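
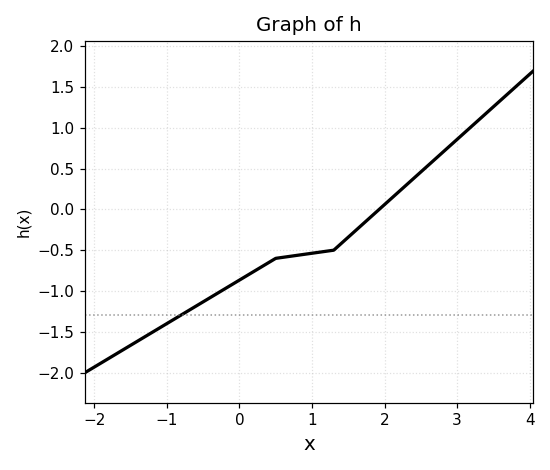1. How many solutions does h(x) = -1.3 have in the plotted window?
1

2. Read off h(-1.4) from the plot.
-1.6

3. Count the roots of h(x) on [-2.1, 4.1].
1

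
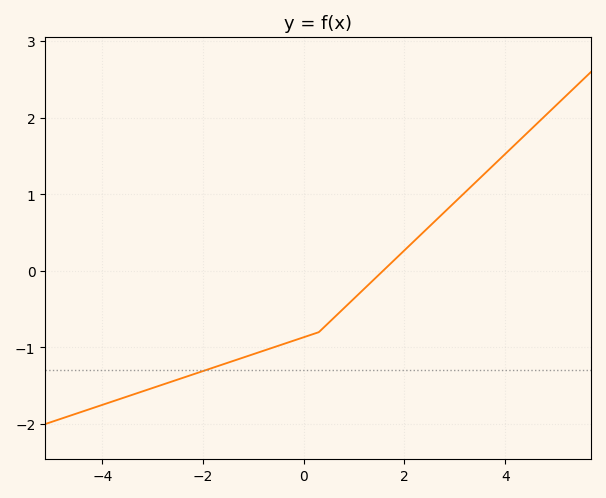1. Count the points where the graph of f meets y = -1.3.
1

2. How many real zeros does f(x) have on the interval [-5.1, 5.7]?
1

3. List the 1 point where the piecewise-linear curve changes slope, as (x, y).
(0.3, -0.8)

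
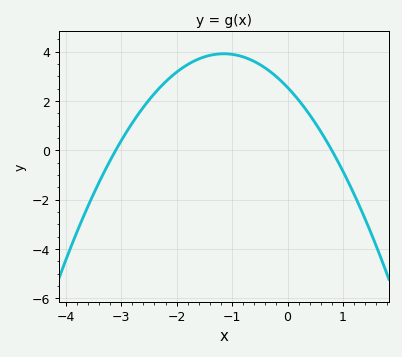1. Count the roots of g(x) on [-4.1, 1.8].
2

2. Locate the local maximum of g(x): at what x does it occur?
-1.1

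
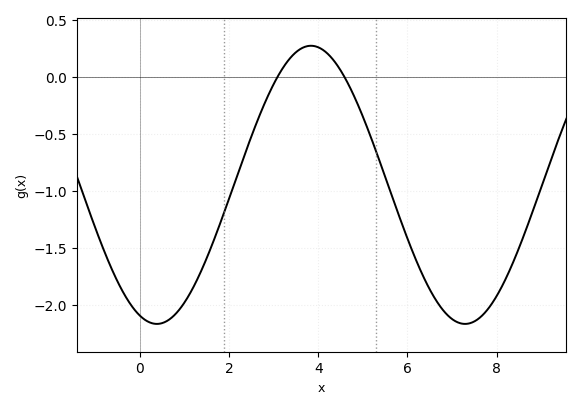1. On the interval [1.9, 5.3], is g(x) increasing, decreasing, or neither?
neither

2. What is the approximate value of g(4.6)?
-0.012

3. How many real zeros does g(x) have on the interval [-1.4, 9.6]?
2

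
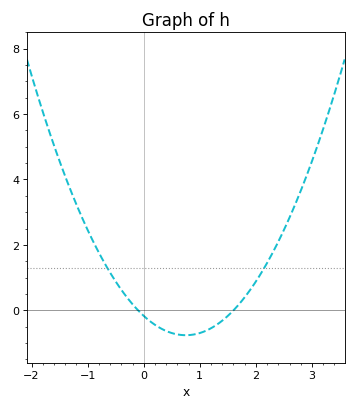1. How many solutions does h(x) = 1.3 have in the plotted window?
2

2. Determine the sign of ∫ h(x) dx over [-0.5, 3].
positive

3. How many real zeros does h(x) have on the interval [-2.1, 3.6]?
2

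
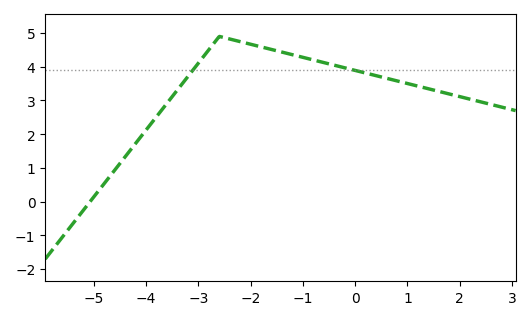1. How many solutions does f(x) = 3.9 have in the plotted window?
2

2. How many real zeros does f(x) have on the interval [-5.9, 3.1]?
1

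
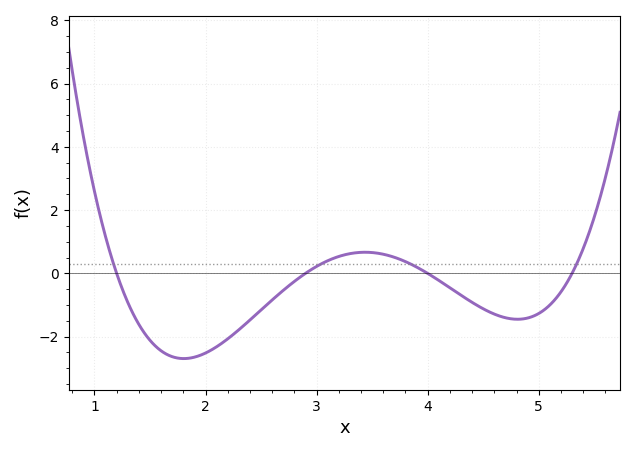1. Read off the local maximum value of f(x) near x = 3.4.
0.668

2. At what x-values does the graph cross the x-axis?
1.2, 2.9, 4, 5.3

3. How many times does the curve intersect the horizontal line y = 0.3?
4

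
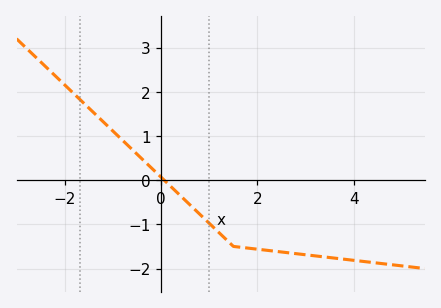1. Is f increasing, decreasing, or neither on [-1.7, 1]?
decreasing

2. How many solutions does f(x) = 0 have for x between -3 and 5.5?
1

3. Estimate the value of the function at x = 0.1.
-0.041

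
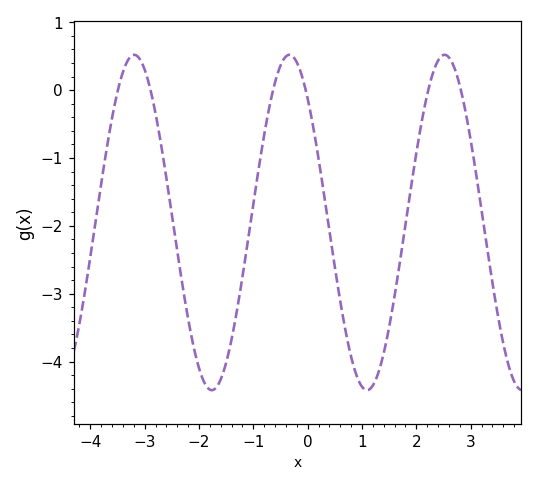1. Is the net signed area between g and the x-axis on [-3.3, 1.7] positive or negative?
negative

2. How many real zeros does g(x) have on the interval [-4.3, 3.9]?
6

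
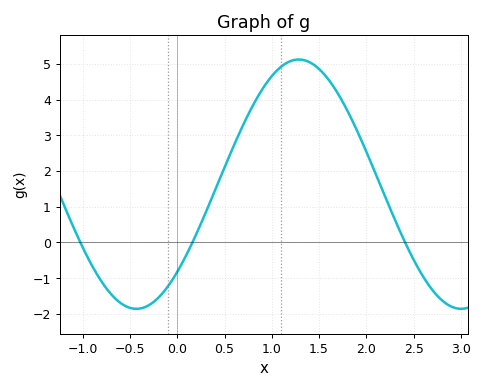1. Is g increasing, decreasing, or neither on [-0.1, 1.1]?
increasing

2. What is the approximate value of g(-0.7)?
-1.4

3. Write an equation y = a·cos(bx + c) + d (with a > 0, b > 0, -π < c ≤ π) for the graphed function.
y = 3.49cos(1.8x - 2.4) + 1.63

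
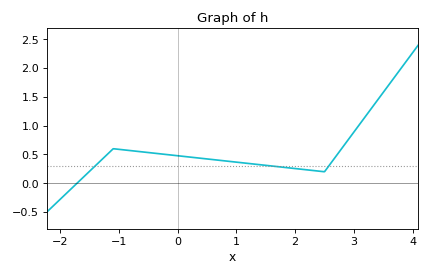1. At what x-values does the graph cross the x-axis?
-1.72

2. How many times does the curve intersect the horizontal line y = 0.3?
3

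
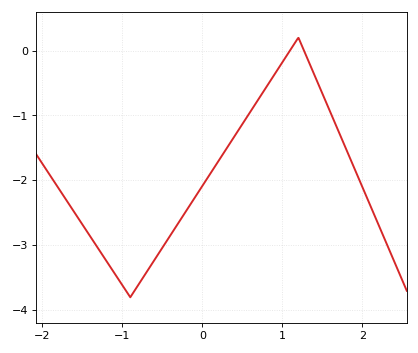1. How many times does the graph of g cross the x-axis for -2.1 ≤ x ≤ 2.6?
2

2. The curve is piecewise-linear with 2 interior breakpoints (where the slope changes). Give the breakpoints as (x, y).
(-0.9, -3.8); (1.2, 0.2)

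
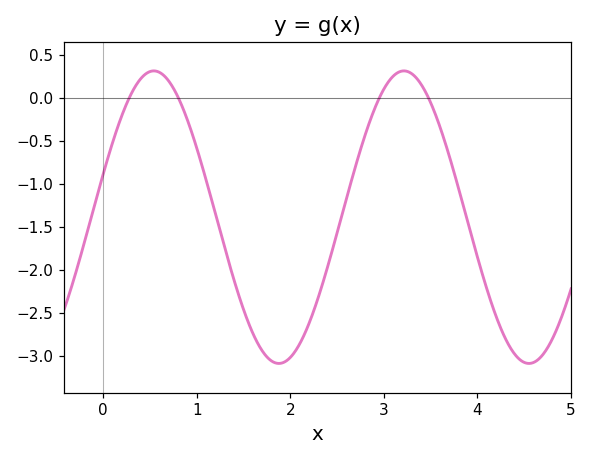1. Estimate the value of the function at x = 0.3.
0.044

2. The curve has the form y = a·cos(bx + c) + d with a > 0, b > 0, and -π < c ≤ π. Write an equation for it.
y = 1.7cos(2.35x - 1.27) - 1.39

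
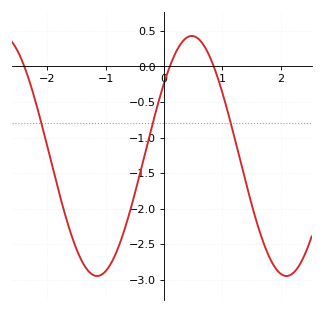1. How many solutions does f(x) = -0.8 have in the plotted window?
3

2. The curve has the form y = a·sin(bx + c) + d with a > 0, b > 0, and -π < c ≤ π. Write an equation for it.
y = 1.69sin(1.94x + 0.65) - 1.26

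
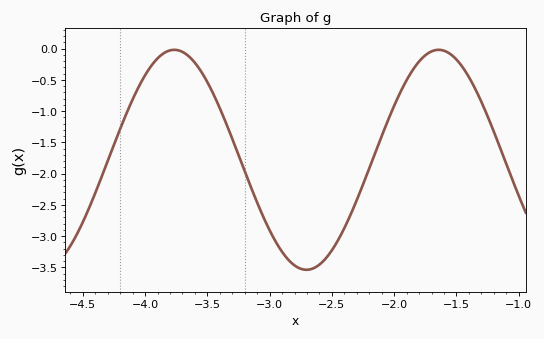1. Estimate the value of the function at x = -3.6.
-0.25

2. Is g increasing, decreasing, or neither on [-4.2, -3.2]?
neither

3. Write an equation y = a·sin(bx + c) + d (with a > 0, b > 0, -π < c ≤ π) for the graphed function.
y = 1.76sin(3x + 0.15) - 1.78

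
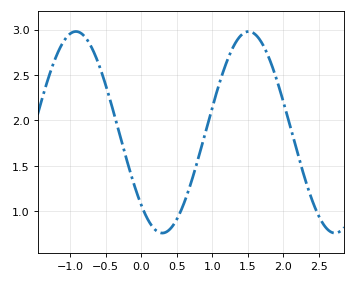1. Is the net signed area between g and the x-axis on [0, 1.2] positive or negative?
positive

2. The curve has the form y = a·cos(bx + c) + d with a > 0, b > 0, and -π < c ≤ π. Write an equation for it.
y = 1.11cos(2.59x + 2.37) + 1.87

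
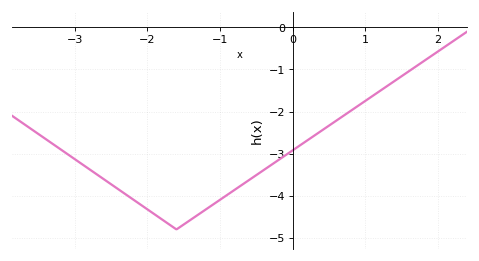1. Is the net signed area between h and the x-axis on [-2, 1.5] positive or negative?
negative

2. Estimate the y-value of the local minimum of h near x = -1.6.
-4.8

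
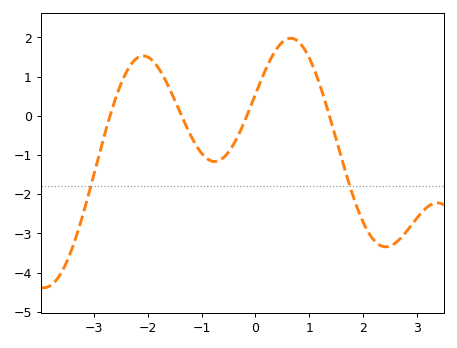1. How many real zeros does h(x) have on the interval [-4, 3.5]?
4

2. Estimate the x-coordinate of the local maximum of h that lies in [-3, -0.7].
-2.08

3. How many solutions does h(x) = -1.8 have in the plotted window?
2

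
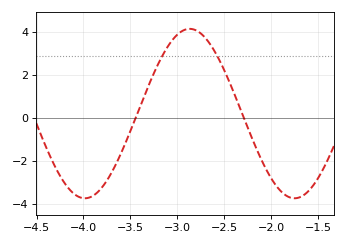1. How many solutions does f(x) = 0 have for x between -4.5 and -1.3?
2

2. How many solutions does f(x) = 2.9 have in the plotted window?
2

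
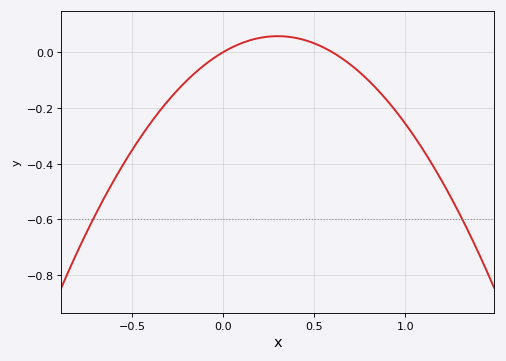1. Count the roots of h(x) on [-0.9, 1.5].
2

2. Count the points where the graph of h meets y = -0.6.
2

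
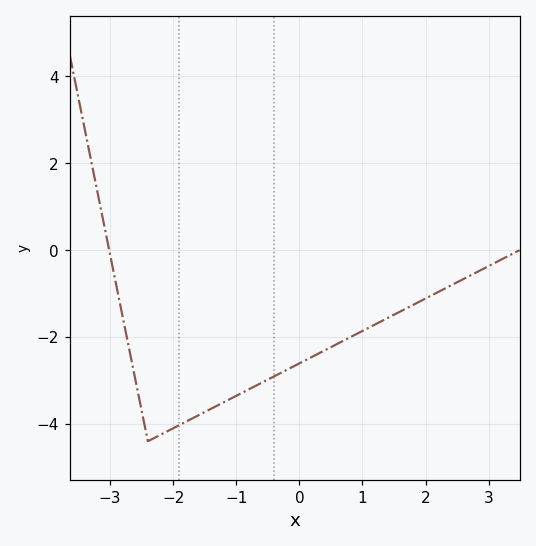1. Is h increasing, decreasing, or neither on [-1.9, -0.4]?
increasing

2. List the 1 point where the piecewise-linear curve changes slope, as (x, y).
(-2.4, -4.4)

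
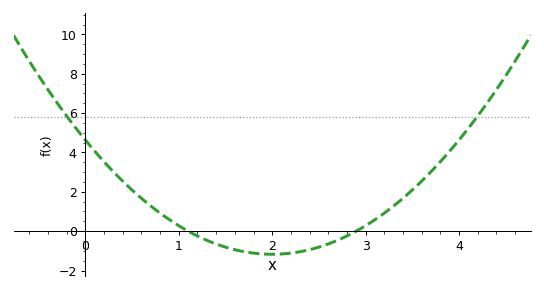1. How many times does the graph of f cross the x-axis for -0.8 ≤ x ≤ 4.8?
2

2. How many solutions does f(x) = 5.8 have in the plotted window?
2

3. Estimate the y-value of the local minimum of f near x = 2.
-1.2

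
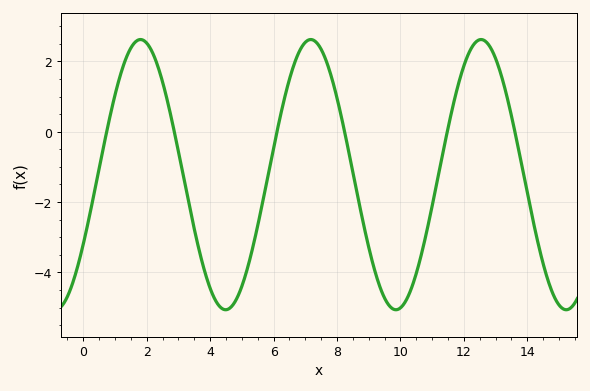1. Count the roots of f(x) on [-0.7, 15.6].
6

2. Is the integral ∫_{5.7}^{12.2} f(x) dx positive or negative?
negative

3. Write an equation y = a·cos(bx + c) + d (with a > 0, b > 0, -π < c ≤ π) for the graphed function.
y = 3.84cos(1.17x - 2.11) - 1.22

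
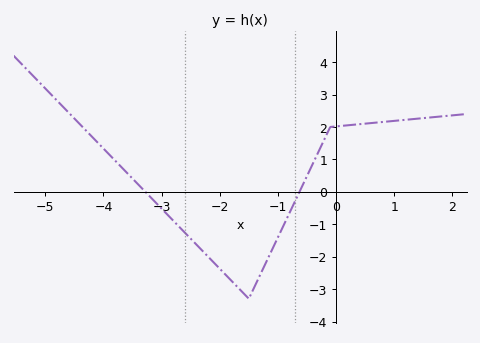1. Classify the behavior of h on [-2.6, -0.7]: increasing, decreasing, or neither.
neither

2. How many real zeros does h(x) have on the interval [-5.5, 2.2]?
2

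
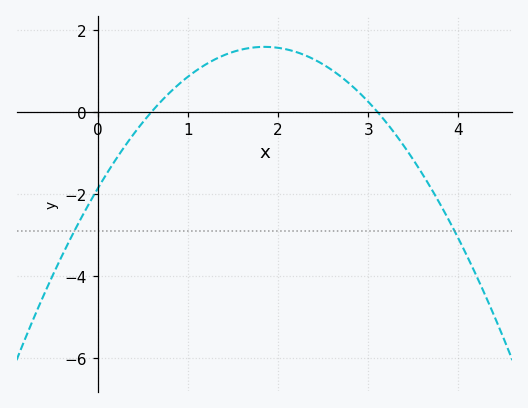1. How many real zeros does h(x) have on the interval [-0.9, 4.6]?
2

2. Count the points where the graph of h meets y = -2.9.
2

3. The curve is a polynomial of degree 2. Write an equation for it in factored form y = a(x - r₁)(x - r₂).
y = -1.01(x - 0.6)(x - 3.1)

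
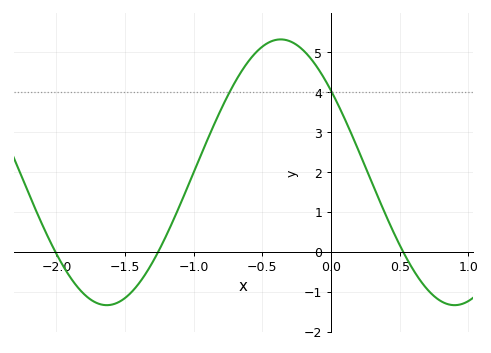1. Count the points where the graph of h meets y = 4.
2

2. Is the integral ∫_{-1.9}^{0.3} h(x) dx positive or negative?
positive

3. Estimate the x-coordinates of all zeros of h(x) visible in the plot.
-2.01, -1.26, 0.525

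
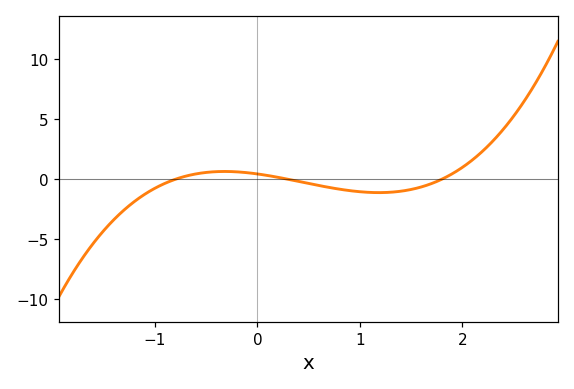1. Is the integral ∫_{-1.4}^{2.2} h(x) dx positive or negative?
negative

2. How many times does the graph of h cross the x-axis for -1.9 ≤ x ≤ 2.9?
3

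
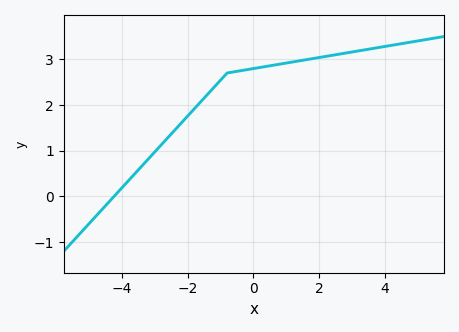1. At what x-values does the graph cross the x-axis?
-4.23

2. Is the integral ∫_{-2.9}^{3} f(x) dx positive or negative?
positive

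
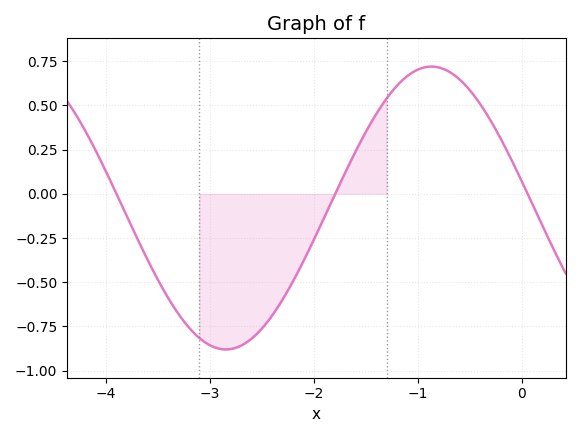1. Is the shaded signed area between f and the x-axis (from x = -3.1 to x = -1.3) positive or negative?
negative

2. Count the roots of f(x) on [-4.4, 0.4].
3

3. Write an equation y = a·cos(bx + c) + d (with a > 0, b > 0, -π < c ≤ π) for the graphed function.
y = 0.8cos(1.6x + 1.4) - 0.08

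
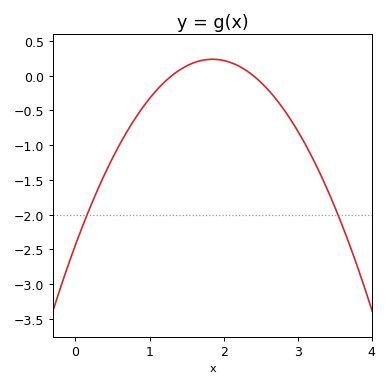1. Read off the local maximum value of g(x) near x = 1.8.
0.25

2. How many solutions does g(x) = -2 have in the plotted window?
2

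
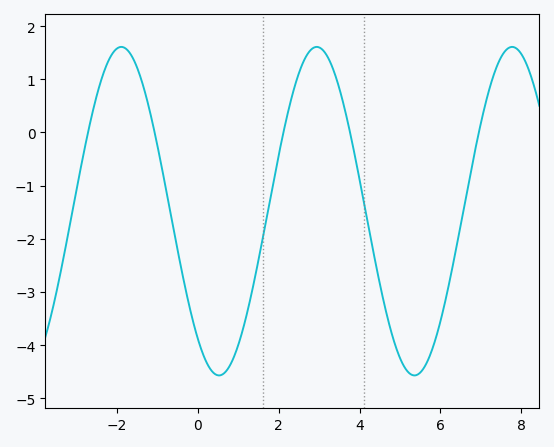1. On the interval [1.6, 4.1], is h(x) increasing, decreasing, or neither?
neither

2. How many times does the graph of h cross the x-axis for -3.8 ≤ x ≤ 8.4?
5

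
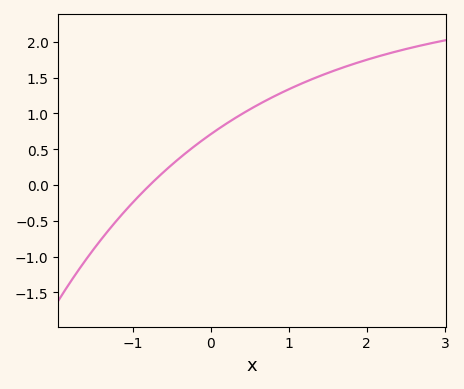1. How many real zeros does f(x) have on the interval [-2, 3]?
1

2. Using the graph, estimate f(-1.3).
-0.619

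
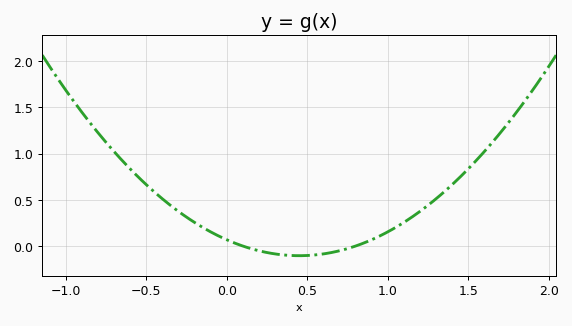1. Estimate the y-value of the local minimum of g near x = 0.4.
-0.104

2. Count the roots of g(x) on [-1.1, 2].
2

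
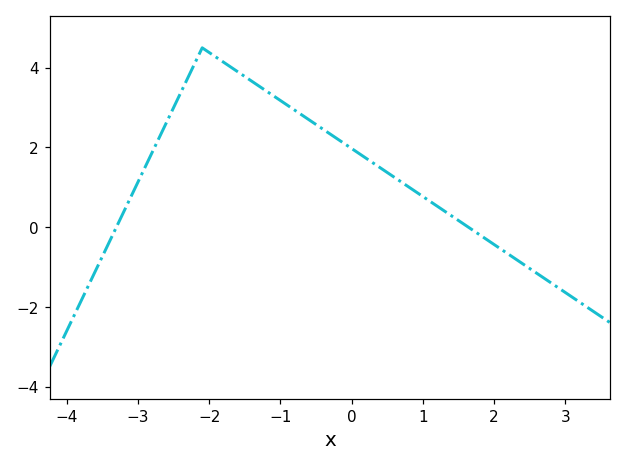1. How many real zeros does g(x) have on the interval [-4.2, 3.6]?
2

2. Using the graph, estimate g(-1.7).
4.02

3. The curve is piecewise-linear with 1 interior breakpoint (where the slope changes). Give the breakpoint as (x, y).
(-2.1, 4.5)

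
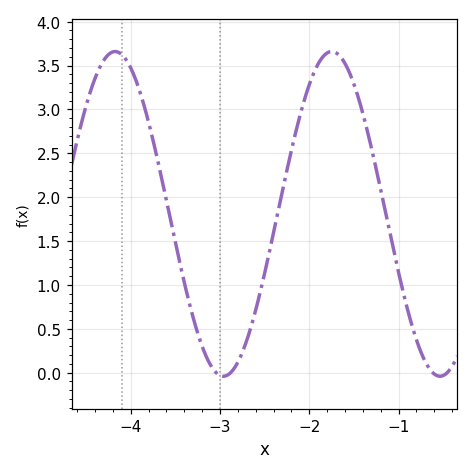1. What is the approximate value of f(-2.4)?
1.6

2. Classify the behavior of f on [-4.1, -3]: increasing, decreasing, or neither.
decreasing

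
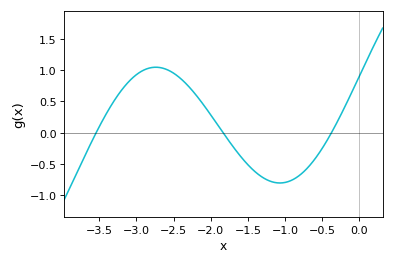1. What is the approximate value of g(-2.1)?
0.451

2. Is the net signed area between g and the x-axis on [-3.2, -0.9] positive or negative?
positive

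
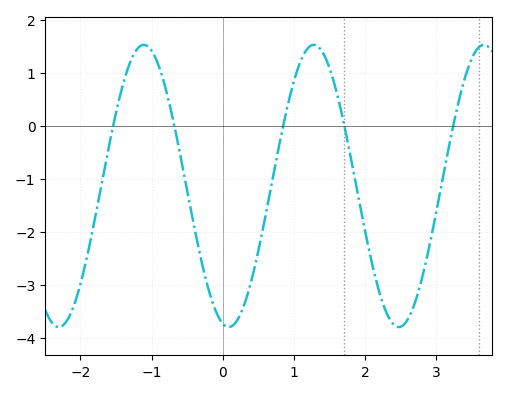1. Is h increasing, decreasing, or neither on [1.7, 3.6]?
neither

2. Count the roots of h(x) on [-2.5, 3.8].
5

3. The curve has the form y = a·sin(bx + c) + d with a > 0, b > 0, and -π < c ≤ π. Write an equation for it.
y = 2.66sin(2.63x - 1.79) - 1.13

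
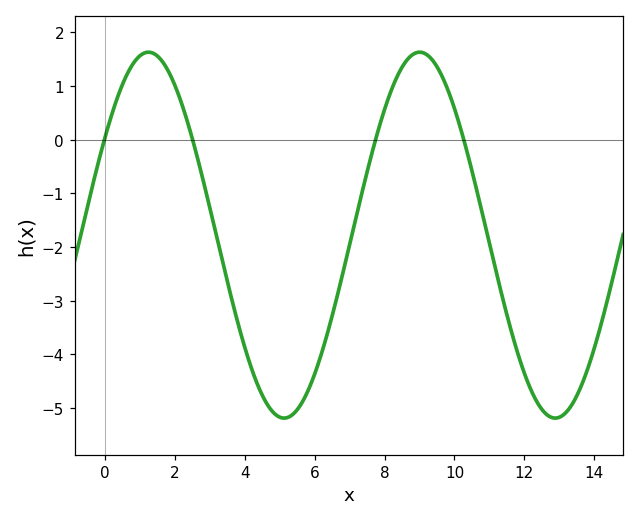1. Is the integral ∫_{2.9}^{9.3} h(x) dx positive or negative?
negative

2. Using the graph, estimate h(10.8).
-1.4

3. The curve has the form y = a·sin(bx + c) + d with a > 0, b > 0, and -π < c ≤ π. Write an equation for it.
y = 3.41sin(0.81x + 0.56) - 1.78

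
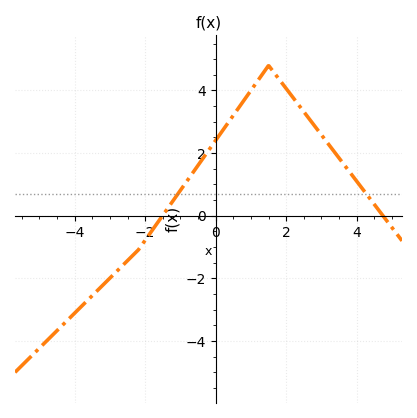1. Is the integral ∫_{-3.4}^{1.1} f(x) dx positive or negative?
positive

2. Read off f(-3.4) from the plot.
-2.4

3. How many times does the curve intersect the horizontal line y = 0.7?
2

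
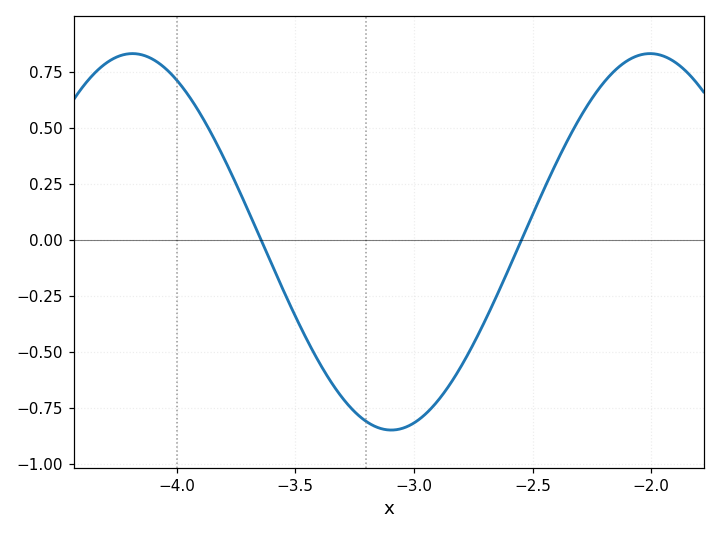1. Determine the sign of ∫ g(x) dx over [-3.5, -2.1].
negative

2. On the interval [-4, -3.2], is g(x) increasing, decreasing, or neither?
decreasing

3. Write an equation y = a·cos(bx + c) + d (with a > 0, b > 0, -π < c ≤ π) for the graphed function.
y = 0.84cos(2.88x - 0.51) - 0.01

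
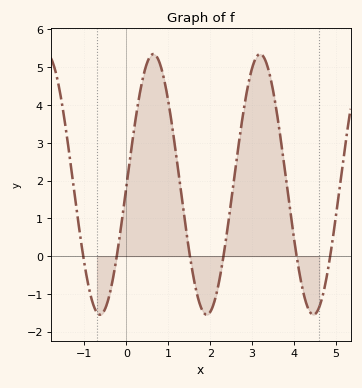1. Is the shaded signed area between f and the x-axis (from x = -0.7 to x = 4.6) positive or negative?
positive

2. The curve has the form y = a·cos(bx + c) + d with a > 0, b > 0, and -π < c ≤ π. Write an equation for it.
y = 3.45cos(2.5x - 1.6) + 1.9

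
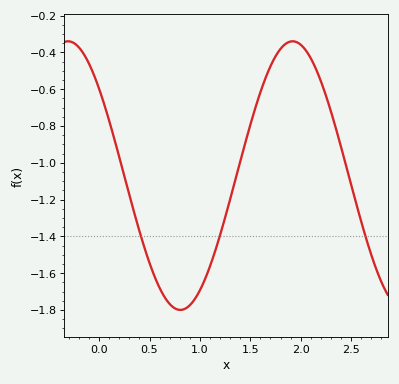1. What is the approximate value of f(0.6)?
-1.68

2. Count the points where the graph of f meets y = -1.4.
3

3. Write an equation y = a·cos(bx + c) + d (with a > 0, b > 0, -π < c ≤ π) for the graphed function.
y = 0.73cos(2.82x + 0.87) - 1.07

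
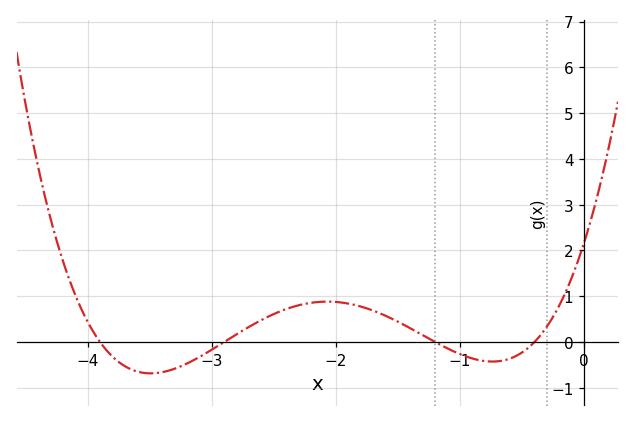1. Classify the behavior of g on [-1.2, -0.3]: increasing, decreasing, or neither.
neither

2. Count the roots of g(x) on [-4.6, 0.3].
4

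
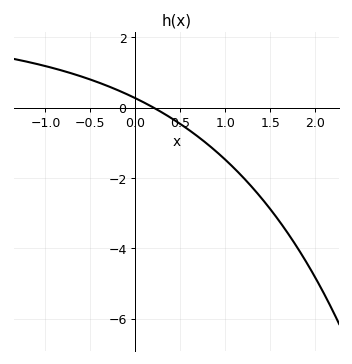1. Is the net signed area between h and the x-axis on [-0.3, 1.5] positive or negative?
negative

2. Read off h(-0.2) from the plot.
0.6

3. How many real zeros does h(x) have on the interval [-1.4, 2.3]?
1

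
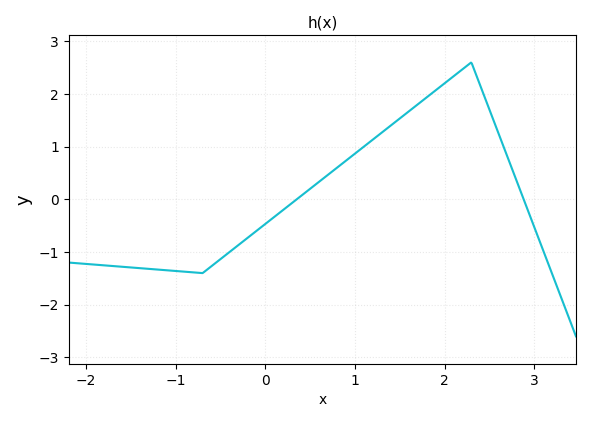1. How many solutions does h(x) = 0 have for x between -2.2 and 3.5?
2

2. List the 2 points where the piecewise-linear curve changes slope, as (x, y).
(-0.7, -1.4); (2.3, 2.6)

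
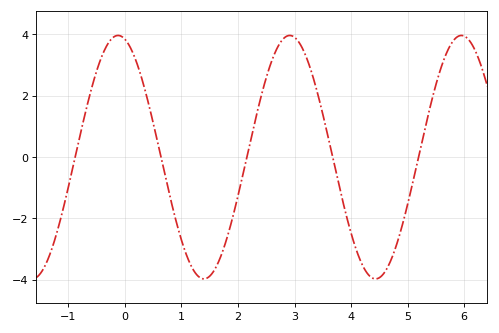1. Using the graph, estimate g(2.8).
3.85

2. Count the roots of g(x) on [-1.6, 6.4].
5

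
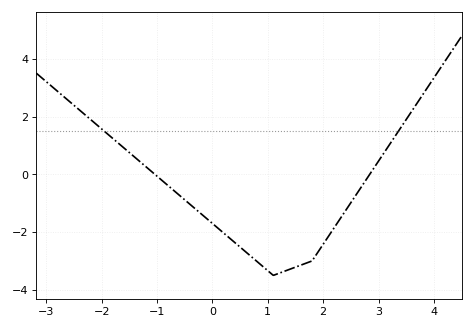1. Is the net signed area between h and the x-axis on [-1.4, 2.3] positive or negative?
negative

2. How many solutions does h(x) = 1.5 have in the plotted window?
2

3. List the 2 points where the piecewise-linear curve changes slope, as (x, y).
(1.1, -3.5); (1.8, -3)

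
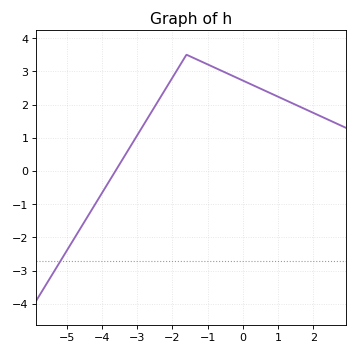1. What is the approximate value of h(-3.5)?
0.2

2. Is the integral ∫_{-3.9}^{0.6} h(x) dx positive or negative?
positive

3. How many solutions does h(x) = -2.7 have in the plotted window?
1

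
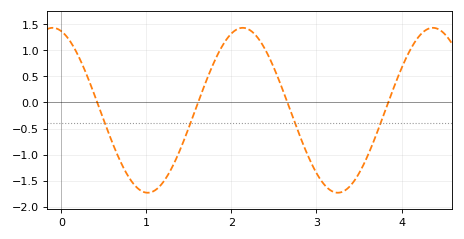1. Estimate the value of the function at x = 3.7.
-0.65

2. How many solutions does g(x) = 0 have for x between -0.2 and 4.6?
4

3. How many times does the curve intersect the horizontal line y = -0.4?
4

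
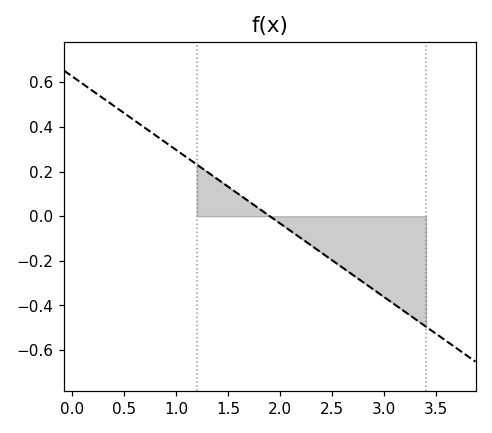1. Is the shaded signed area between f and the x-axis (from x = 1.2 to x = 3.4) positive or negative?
negative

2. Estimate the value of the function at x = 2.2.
-0.099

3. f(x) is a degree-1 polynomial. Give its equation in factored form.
y = -0.33(x - 1.9)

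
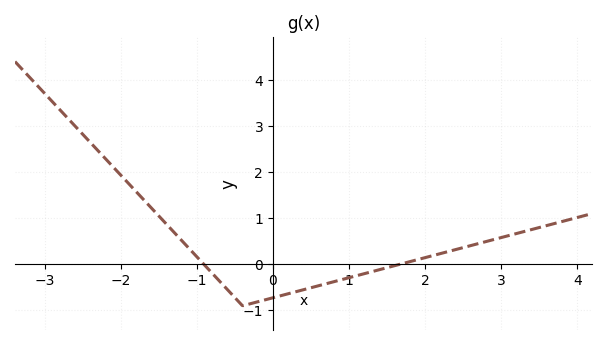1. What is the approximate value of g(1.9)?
0.102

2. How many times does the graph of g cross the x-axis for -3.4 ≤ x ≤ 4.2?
2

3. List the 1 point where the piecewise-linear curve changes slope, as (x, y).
(-0.4, -0.9)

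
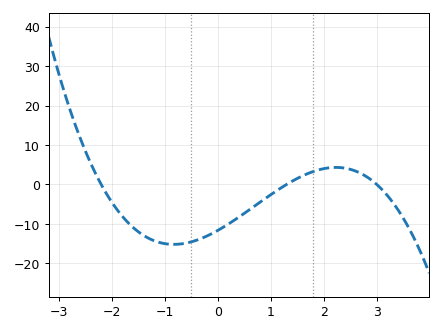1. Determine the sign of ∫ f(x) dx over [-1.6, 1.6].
negative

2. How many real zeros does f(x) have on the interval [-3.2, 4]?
3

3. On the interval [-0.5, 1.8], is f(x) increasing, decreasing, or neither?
increasing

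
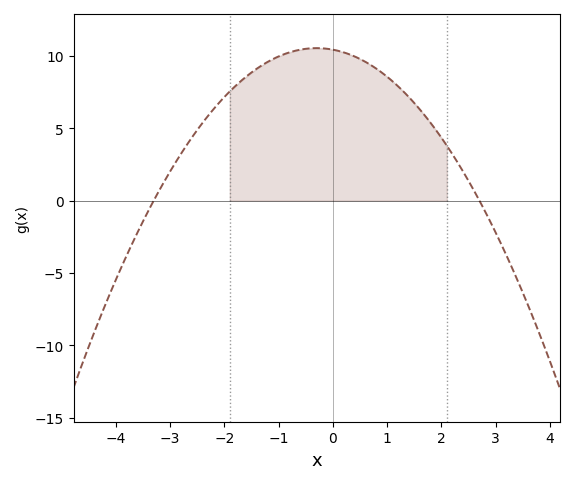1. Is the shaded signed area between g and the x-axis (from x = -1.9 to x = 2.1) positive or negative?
positive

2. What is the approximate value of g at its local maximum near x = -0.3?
10.5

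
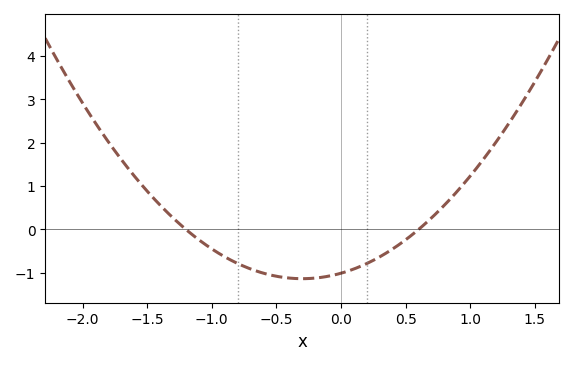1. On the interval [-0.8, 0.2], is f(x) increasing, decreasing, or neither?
neither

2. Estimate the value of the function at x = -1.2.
0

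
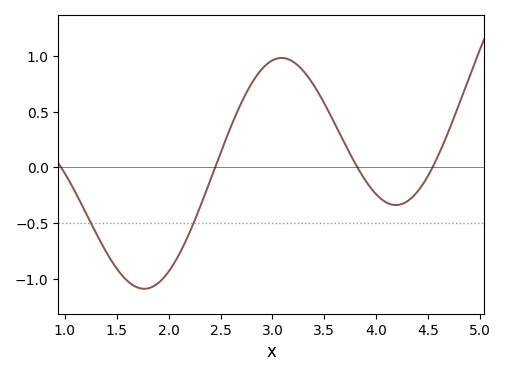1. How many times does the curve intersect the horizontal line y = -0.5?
2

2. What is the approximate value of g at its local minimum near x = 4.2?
-0.35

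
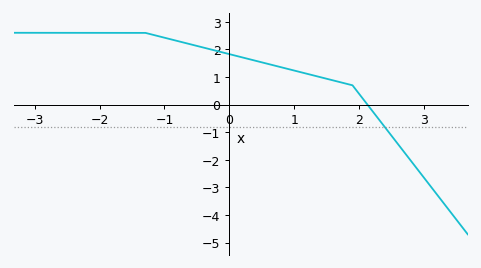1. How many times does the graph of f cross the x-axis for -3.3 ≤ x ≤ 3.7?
1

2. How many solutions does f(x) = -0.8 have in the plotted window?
1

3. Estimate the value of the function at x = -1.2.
2.54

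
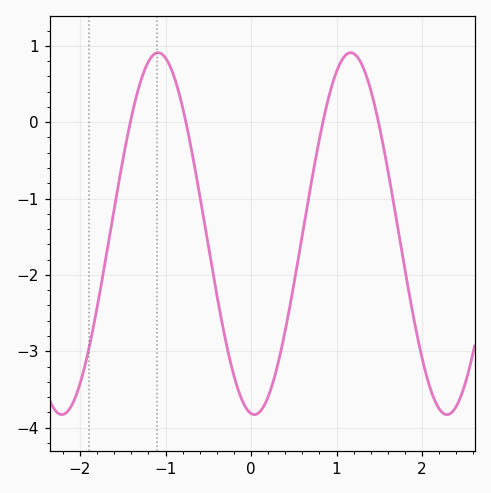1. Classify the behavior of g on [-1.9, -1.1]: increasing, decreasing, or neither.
increasing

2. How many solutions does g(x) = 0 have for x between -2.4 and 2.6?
4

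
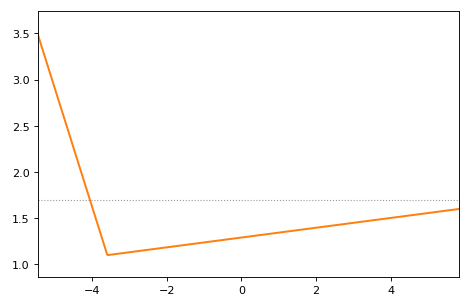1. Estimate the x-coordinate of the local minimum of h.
-3.6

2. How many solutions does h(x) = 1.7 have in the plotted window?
1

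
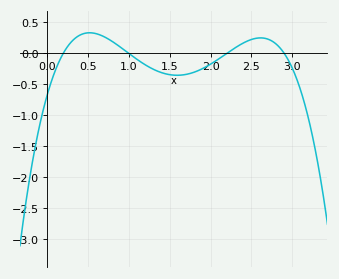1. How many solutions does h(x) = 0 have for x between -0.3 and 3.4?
4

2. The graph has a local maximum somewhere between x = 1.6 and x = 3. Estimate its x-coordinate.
2.6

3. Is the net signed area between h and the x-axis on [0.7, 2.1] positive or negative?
negative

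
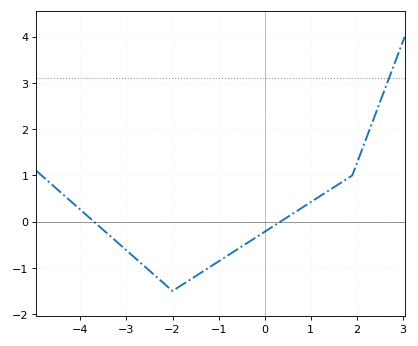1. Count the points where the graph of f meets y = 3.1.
1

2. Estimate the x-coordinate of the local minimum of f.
-2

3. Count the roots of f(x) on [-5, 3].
2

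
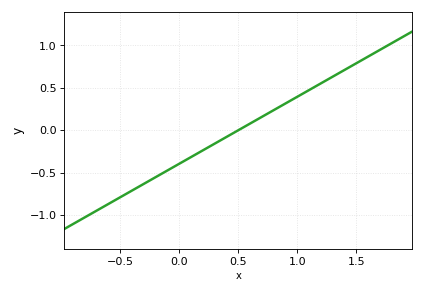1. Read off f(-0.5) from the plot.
-0.79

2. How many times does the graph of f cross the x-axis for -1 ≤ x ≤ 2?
1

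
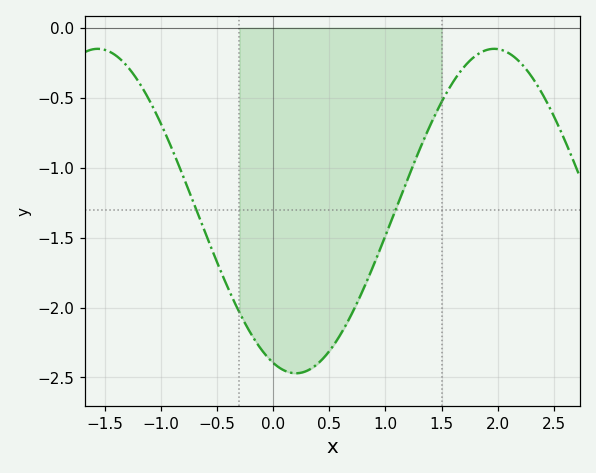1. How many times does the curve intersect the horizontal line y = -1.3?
2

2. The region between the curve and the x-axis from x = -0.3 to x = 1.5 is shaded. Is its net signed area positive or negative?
negative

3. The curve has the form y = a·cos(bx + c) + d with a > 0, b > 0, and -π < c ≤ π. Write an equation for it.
y = 1.16cos(1.8x + 2.8) - 1.31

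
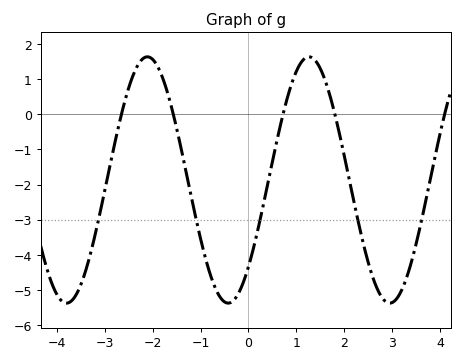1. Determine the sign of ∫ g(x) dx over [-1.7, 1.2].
negative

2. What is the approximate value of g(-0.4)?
-5.4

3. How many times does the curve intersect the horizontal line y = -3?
5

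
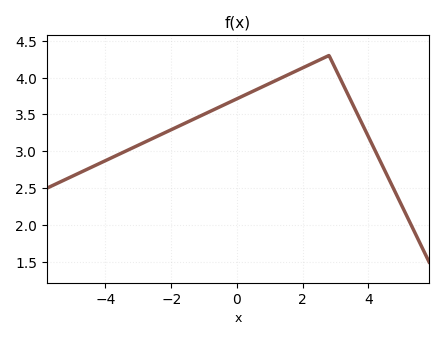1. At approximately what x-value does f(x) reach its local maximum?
2.8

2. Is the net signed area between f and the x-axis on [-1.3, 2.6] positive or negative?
positive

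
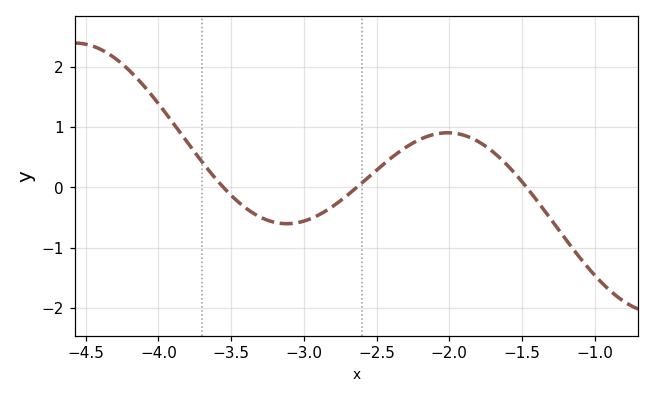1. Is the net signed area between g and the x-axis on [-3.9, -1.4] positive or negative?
positive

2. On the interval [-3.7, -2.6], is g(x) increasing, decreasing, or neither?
neither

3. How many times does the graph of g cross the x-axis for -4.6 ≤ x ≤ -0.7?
3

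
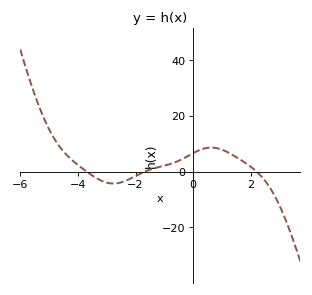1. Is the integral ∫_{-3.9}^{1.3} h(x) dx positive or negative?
positive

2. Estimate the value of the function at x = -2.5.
-4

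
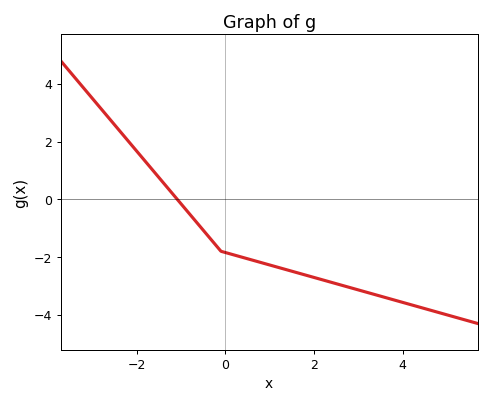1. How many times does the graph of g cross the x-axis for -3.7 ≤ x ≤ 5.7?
1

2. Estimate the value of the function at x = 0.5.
-2.06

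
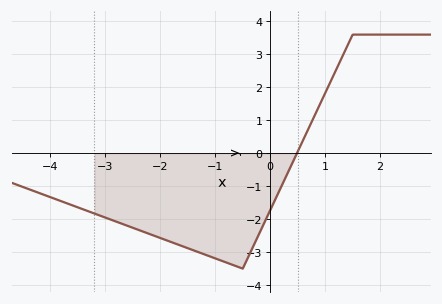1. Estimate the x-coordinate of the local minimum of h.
-0.5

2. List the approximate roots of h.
0.486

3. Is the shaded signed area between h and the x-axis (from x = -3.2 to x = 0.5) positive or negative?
negative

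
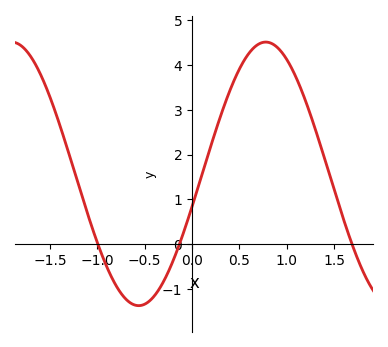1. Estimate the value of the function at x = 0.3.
2.9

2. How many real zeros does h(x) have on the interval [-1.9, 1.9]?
3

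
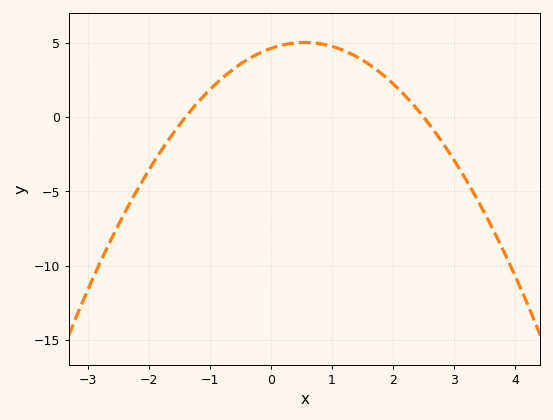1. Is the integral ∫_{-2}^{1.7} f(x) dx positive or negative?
positive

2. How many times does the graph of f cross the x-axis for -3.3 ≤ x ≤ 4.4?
2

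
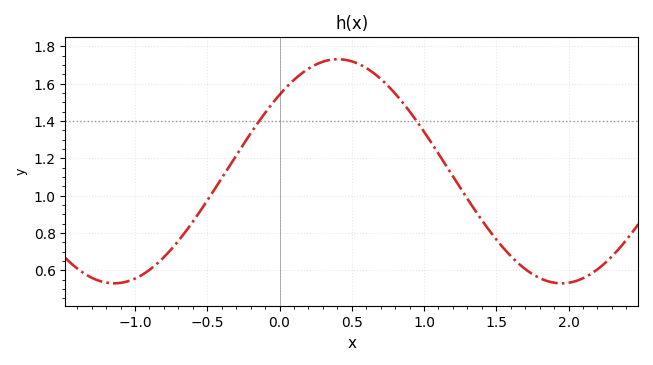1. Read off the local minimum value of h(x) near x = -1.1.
0.53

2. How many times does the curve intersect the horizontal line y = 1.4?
2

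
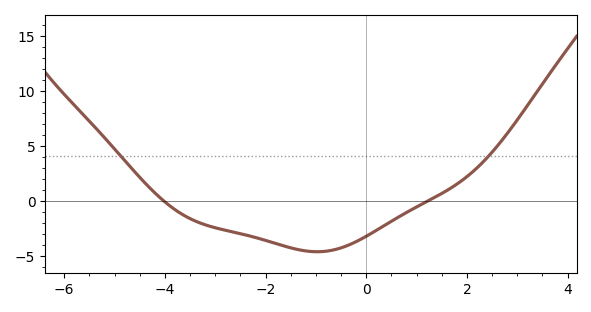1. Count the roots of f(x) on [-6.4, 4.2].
2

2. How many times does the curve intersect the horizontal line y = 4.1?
2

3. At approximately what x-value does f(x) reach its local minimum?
-1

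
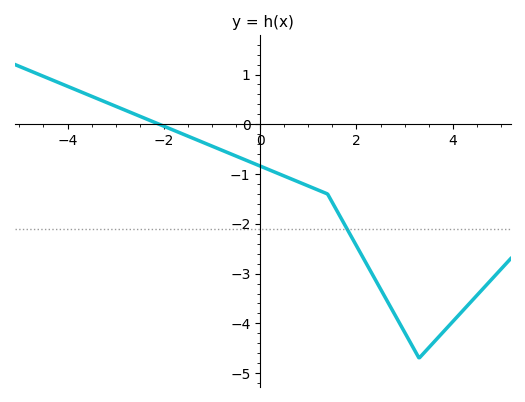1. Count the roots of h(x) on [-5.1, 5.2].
1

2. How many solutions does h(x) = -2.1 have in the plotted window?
1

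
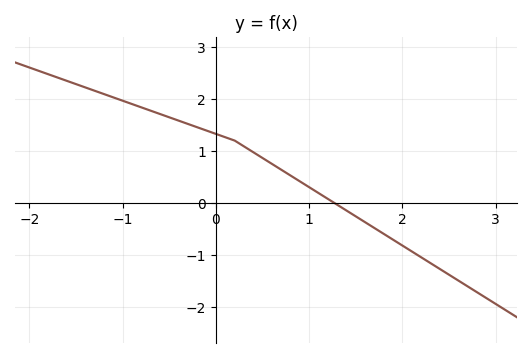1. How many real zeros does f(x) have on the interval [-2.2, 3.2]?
1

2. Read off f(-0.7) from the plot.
1.8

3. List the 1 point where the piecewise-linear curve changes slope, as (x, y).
(0.2, 1.2)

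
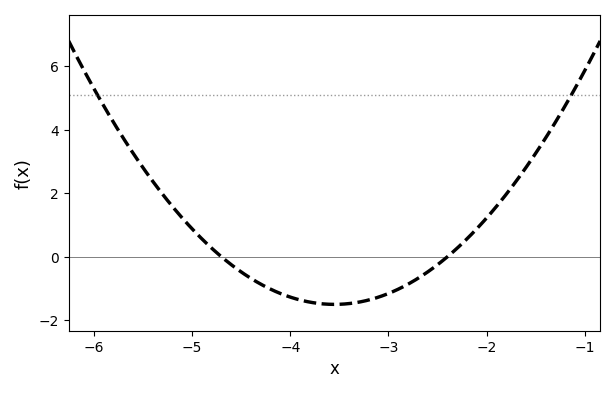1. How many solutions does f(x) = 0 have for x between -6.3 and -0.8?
2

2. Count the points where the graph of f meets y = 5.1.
2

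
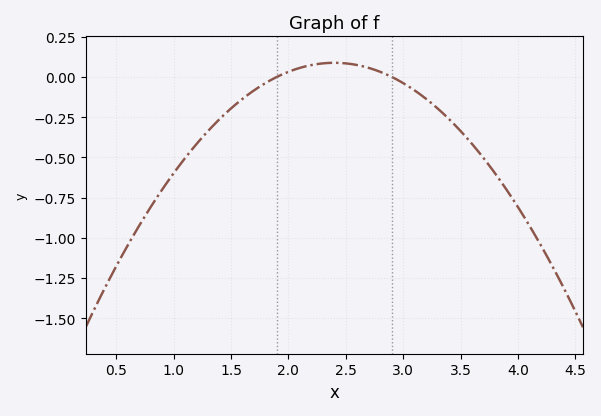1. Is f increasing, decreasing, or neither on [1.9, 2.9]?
neither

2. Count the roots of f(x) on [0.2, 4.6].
2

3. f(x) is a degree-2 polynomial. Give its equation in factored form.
y = -0.35(x - 1.9)(x - 2.9)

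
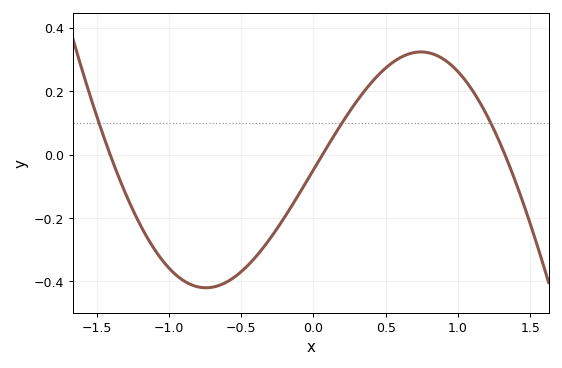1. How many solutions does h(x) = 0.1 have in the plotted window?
3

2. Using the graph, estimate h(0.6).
0.306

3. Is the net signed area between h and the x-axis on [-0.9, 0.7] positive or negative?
negative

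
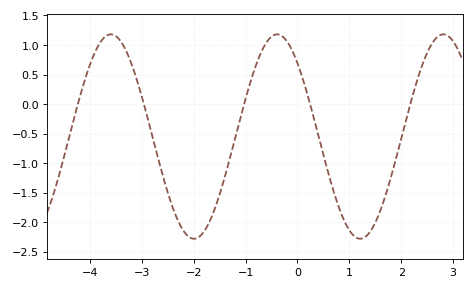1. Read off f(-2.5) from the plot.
-1.5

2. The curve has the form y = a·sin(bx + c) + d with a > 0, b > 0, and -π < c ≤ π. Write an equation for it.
y = 1.73sin(1.96x + 2.34) - 0.55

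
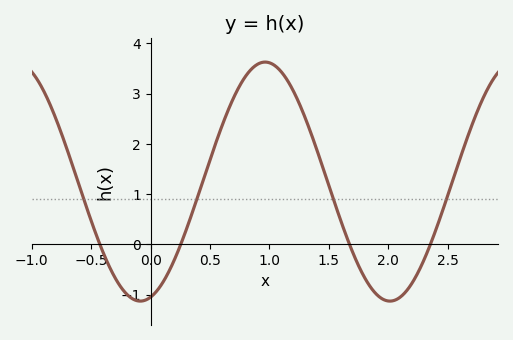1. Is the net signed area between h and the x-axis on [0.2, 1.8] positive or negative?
positive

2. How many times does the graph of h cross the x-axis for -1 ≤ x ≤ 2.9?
4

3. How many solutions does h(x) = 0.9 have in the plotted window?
4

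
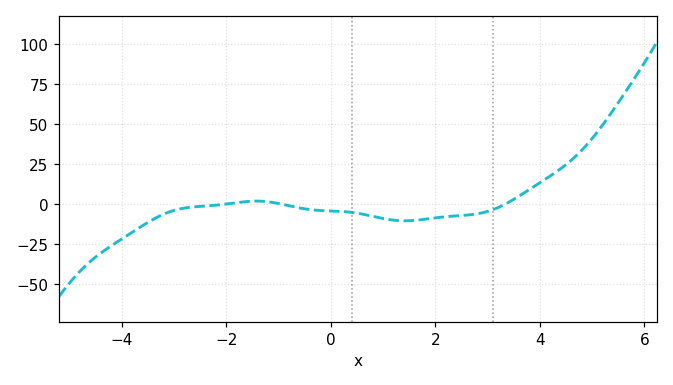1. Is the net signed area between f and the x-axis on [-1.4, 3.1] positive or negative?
negative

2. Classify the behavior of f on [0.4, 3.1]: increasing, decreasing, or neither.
neither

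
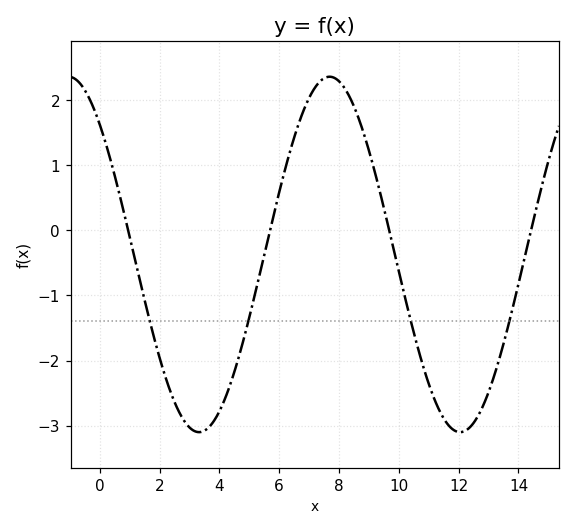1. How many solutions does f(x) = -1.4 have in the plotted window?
4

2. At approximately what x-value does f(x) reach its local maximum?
7.68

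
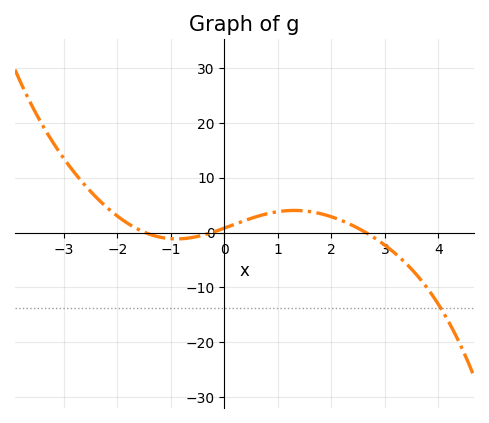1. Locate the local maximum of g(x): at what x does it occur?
1.31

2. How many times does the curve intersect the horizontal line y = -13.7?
1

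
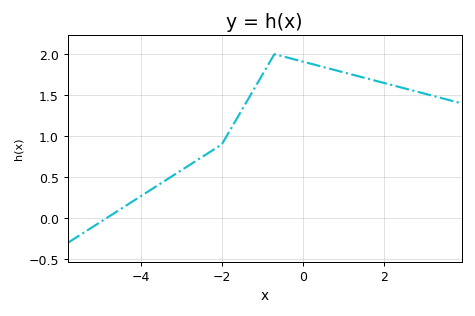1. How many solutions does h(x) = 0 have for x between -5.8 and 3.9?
1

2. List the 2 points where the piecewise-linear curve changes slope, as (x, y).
(-2, 0.9); (-0.7, 2)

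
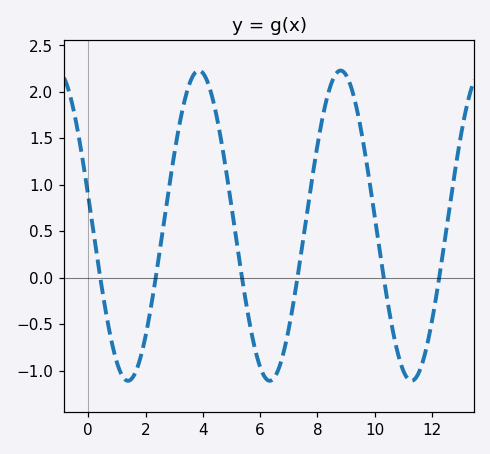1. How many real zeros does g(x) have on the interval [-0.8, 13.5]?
6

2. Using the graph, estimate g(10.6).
-0.5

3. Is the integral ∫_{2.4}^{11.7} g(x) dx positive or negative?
positive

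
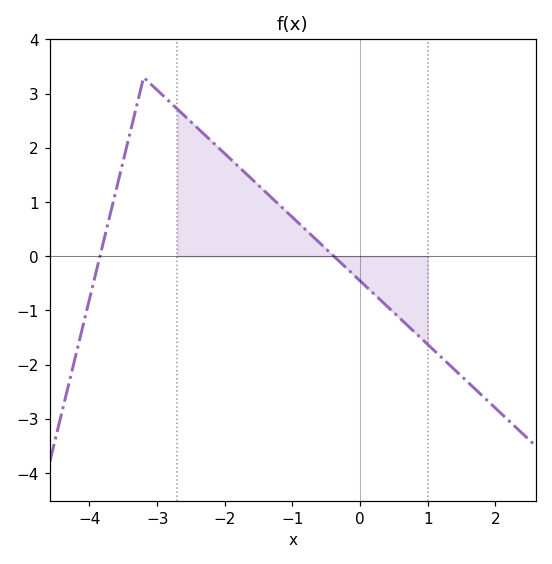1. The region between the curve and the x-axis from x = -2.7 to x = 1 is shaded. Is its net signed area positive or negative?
positive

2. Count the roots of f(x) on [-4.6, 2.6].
2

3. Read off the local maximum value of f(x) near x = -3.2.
3.3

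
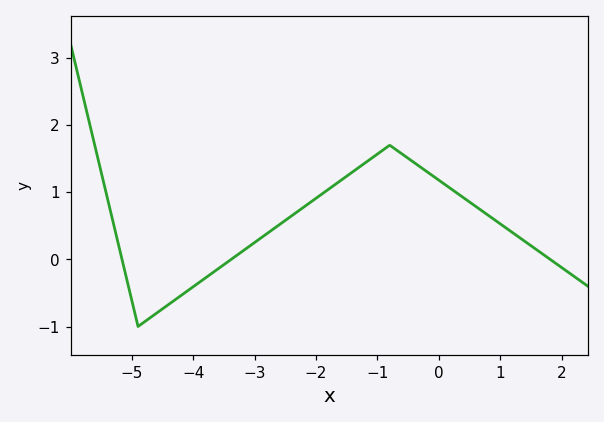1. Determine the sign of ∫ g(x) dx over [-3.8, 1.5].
positive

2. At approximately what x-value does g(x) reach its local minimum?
-4.9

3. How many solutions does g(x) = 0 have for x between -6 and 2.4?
3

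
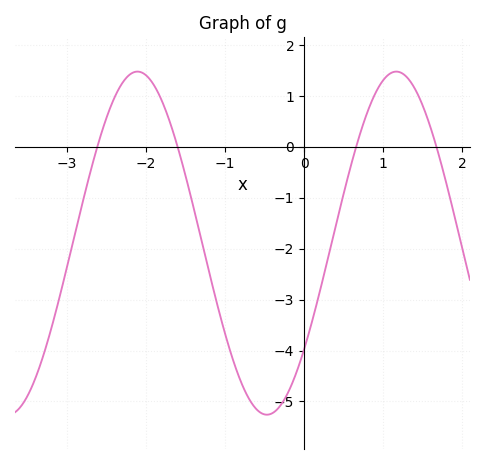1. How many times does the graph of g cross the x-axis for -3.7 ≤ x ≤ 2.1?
4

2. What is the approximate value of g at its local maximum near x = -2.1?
1.48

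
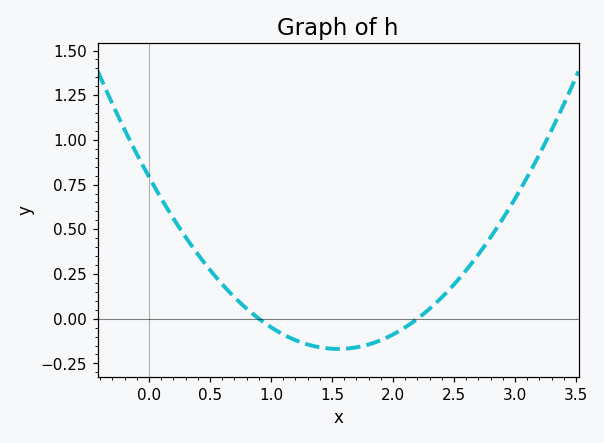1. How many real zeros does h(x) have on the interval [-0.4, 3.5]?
2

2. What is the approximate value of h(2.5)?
0.192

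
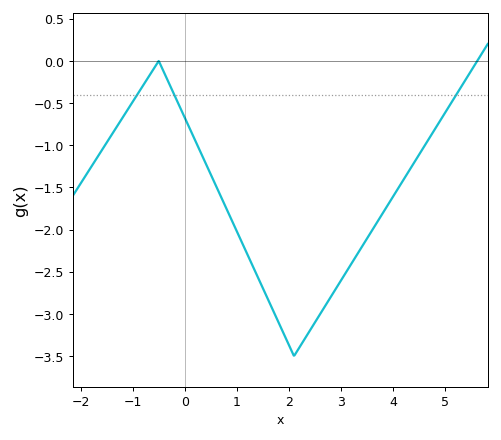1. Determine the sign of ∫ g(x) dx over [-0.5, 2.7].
negative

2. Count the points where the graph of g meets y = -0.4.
3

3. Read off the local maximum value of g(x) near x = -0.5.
0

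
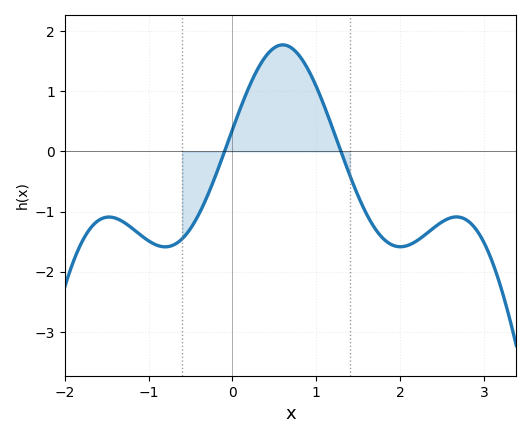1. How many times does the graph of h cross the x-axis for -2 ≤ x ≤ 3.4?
2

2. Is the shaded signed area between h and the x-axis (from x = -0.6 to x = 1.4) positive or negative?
positive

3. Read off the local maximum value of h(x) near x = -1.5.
-1.09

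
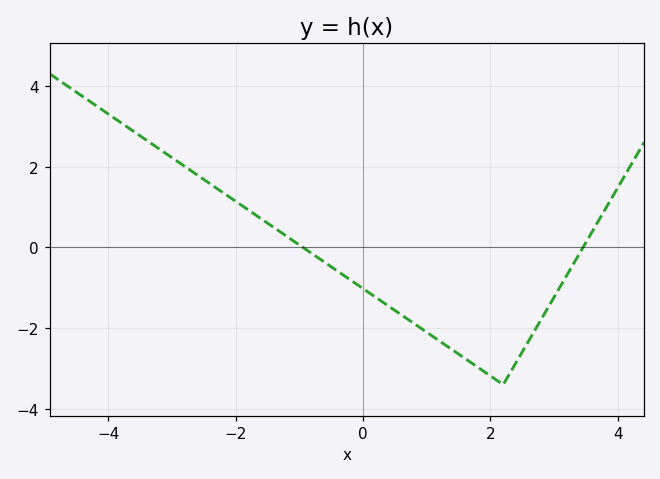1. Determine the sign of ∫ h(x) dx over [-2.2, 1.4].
negative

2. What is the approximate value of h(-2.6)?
1.79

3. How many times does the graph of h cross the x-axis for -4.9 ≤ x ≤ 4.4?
2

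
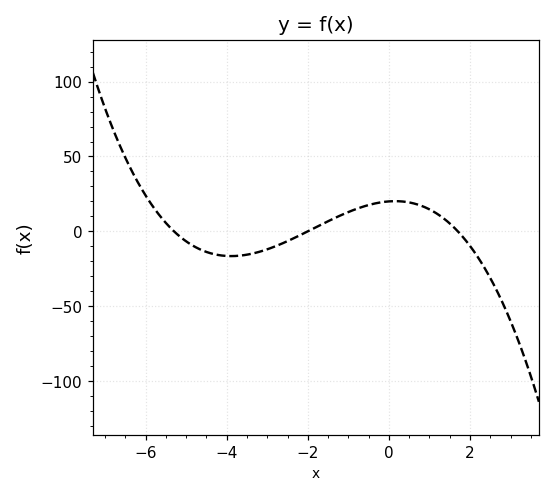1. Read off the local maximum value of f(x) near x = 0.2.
20.2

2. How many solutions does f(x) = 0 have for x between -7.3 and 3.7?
3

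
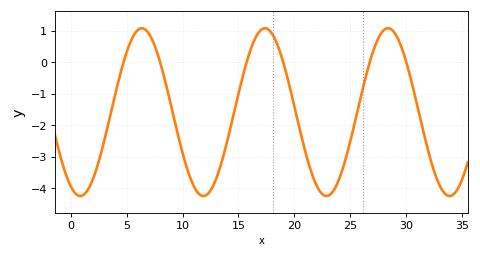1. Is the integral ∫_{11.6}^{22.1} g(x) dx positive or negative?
negative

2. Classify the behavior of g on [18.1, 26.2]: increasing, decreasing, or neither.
neither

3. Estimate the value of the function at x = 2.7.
-2.88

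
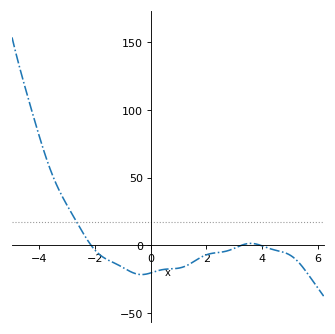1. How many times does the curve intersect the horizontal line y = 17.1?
1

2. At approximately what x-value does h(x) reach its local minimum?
-0.326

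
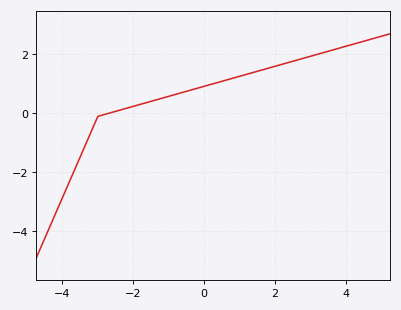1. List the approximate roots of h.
-2.71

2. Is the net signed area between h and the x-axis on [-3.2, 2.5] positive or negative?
positive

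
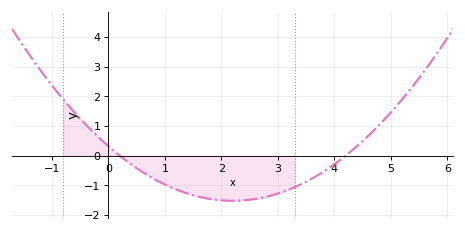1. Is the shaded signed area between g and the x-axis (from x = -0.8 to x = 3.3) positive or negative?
negative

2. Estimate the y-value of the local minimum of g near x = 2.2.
-1.5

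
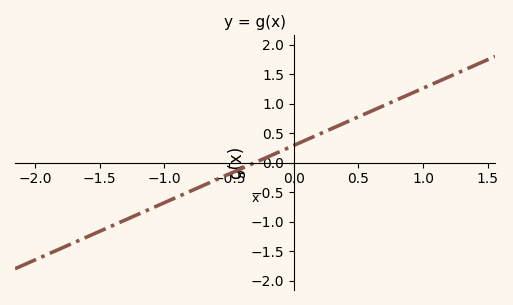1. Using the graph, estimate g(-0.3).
0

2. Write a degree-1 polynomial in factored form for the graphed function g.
y = 0.97(x + 0.3)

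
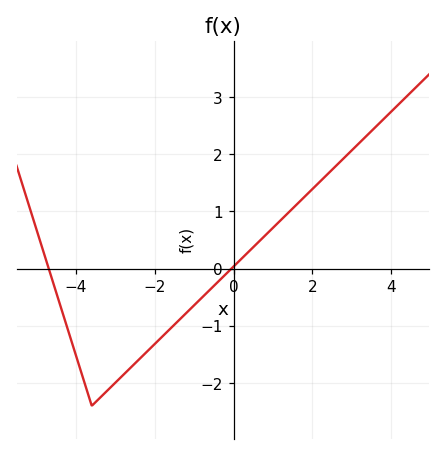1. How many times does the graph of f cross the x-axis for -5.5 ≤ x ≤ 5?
2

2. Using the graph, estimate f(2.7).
1.87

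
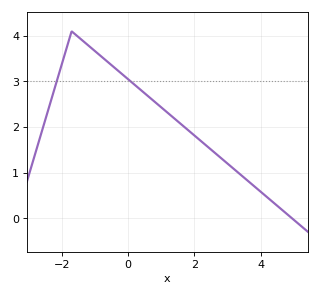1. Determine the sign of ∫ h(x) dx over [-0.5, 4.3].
positive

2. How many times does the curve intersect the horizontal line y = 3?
2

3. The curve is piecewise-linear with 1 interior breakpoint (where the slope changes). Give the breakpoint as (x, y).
(-1.7, 4.1)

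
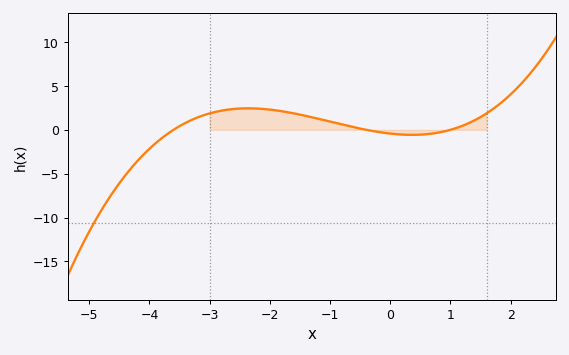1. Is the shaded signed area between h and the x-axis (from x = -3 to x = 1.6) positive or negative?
positive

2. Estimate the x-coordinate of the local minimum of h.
0.36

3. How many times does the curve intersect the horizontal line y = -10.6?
1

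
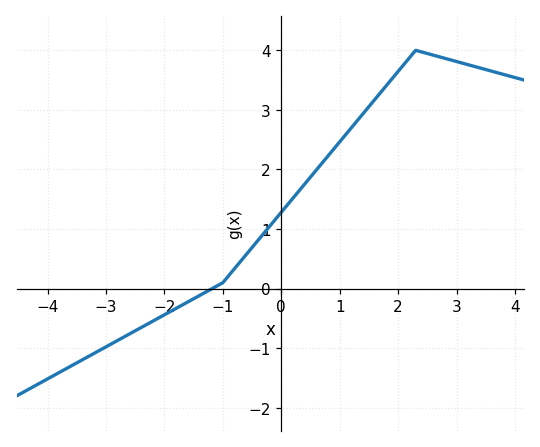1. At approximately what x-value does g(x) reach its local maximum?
2.2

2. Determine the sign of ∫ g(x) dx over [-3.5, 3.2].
positive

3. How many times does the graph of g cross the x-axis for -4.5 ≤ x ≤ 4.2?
1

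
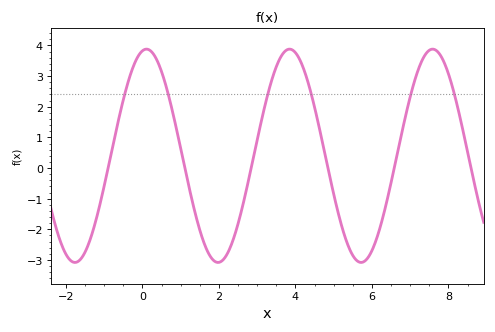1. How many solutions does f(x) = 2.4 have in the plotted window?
6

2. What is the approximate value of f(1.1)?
0.1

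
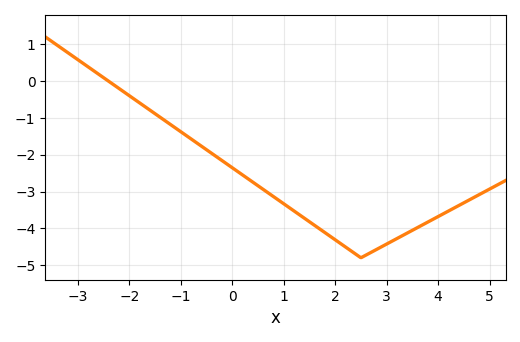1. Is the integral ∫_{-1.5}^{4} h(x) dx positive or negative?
negative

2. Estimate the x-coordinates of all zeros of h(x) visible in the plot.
-2.4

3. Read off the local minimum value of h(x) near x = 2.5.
-4.8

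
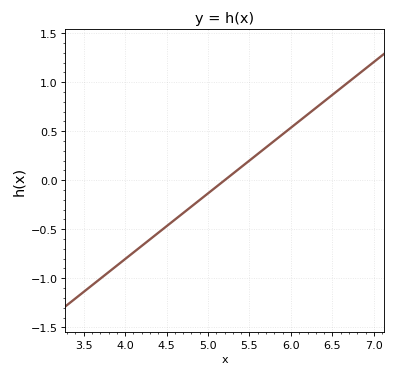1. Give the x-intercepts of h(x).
5.2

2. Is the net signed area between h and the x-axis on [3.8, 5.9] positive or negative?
negative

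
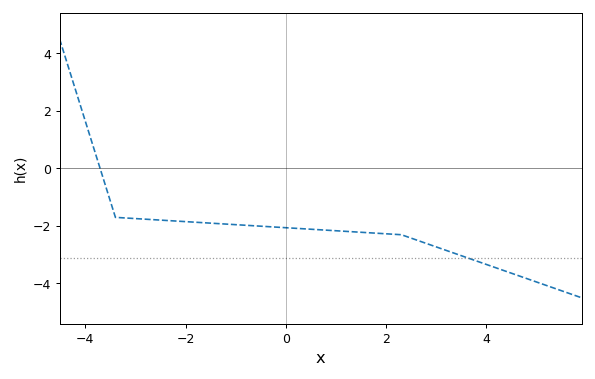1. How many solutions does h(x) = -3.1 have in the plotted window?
1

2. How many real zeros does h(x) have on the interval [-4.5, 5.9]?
1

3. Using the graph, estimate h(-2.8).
-1.8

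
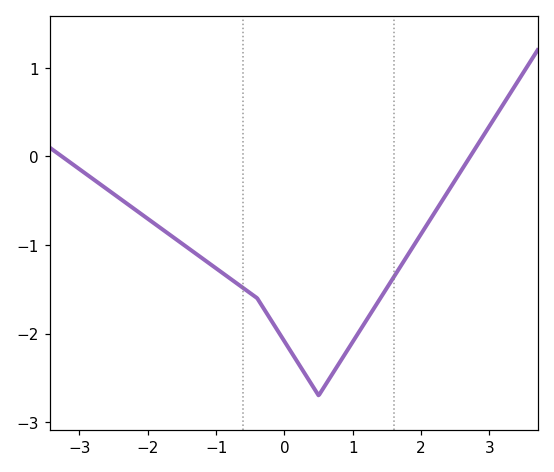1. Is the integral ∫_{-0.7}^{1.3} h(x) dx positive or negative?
negative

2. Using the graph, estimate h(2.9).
0.2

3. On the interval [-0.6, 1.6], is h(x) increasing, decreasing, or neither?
neither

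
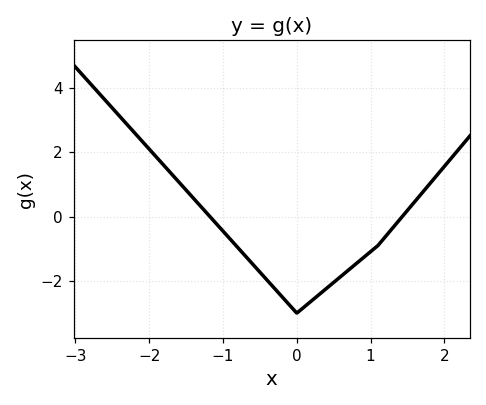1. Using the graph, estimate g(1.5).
0.2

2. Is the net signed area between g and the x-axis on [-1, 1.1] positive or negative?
negative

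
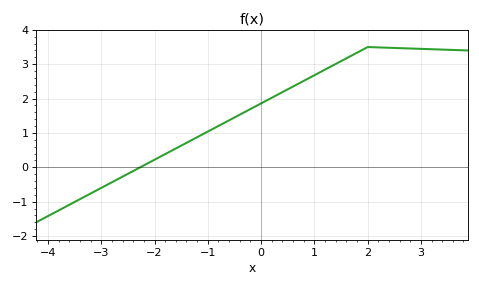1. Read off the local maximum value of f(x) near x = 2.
3.5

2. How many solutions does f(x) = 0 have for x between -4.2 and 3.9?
1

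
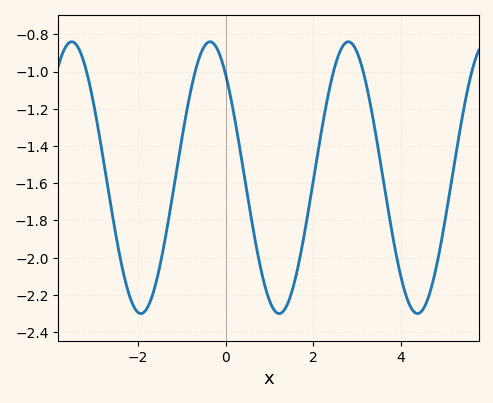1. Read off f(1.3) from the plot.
-2.3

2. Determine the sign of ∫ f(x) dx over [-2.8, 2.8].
negative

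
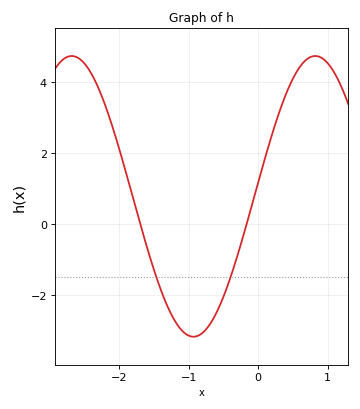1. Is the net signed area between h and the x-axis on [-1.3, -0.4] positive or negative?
negative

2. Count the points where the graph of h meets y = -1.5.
2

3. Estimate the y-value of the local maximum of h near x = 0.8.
4.8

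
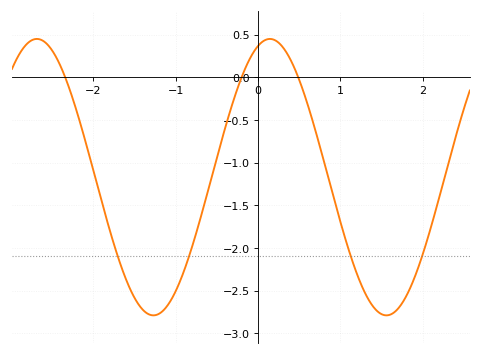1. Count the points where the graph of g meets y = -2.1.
4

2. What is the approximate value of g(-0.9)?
-2.25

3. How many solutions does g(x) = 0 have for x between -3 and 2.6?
3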